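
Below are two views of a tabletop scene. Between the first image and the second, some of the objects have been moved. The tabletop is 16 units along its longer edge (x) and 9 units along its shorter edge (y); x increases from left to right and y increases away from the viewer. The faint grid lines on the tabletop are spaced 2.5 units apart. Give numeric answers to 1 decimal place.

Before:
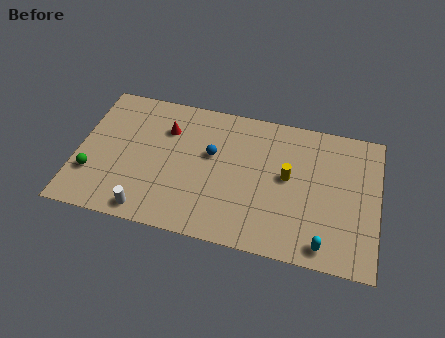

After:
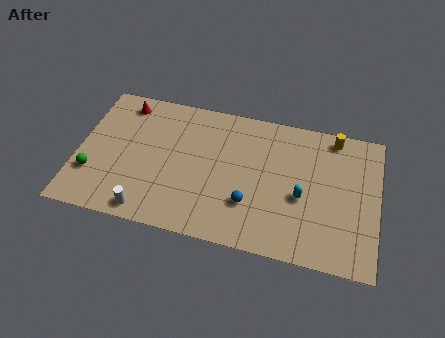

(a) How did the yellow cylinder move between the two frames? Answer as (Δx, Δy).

(2.3, 3.1)

From the two frames, the yellow cylinder sits at roughly (11.2, 4.9) before and (13.5, 8.0) after.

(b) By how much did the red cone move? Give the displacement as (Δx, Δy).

(-2.4, 1.2)

The red cone started near (4.6, 6.5) and ended near (2.2, 7.7).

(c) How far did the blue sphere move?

3.5

The blue sphere moved from about (7.1, 5.4) to (9.3, 2.7), a distance of √(2.2² + 2.7²) ≈ 3.5.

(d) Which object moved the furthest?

the yellow cylinder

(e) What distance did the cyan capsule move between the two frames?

3.0

The cyan capsule was near (13.3, 1.1) before and (12.0, 3.8) after, so it travelled √(1.3² + 2.7²) ≈ 3.0 units.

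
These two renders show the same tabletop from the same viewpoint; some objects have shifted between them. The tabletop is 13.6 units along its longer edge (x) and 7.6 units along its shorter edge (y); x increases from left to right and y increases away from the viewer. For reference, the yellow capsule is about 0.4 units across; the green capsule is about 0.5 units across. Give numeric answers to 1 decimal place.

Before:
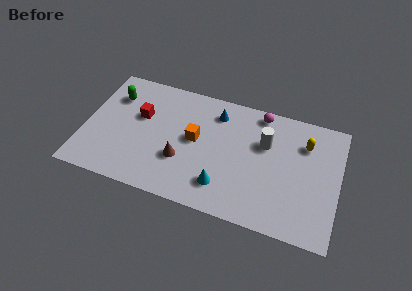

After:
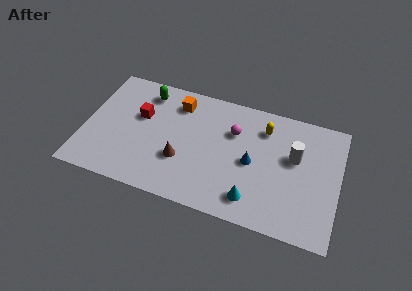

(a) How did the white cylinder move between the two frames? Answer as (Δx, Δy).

(1.6, -0.4)

From the two frames, the white cylinder sits at roughly (9.6, 5.0) before and (11.2, 4.6) after.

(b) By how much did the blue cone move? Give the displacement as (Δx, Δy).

(2.1, -2.5)

From the two frames, the blue cone sits at roughly (6.9, 6.1) before and (9.0, 3.6) after.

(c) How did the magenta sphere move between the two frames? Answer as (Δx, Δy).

(-1.3, -1.6)

The magenta sphere was at about (9.2, 6.8) and moved to about (7.9, 5.2).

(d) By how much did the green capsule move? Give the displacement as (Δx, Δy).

(1.7, 0.7)

The green capsule was at about (1.4, 5.6) and moved to about (3.1, 6.3).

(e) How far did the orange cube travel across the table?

2.3

From (5.9, 4.1) to (4.8, 6.1), the orange cube covered √(1.1² + 2.0²) ≈ 2.3 units.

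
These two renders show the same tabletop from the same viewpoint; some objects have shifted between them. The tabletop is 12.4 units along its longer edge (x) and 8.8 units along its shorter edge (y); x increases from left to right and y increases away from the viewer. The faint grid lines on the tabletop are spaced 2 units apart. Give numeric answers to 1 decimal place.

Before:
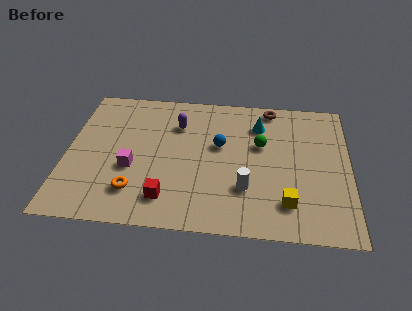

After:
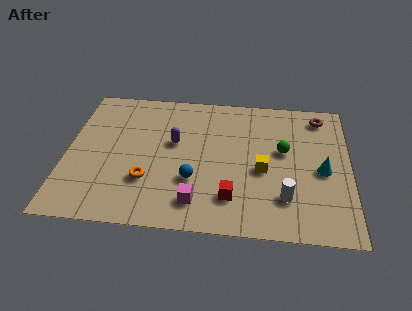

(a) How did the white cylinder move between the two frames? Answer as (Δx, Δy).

(1.7, -0.4)

The white cylinder started near (7.9, 2.6) and ended near (9.6, 2.2).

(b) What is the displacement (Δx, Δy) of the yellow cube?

(-1.1, 1.9)

From the two frames, the yellow cube sits at roughly (9.7, 1.9) before and (8.6, 3.8) after.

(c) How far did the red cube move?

2.8

The red cube moved from about (4.5, 1.7) to (7.3, 2.0), a distance of √(2.8² + 0.3²) ≈ 2.8.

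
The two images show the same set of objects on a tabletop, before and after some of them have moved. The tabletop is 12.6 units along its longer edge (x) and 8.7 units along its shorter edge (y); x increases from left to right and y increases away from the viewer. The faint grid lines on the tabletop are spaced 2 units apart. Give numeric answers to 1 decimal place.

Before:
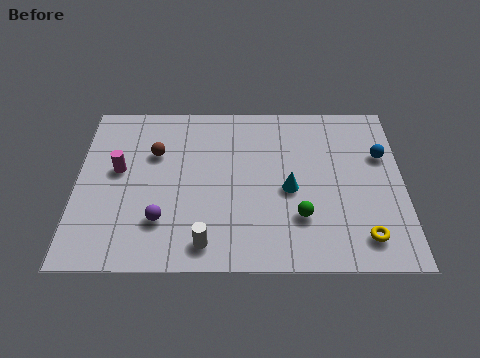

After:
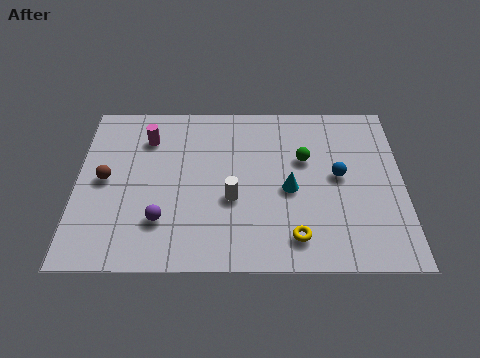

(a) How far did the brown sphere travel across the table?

2.4

The brown sphere moved from about (3.0, 5.8) to (1.1, 4.4), a distance of √(1.9² + 1.4²) ≈ 2.4.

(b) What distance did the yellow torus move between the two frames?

2.6

The yellow torus was near (11.0, 1.5) before and (8.4, 1.5) after, so it travelled √(2.6² + 0.0²) ≈ 2.6 units.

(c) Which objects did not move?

the purple sphere and the cyan cone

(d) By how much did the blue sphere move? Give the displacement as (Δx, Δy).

(-1.7, -1.1)

The blue sphere was at about (11.8, 5.7) and moved to about (10.1, 4.6).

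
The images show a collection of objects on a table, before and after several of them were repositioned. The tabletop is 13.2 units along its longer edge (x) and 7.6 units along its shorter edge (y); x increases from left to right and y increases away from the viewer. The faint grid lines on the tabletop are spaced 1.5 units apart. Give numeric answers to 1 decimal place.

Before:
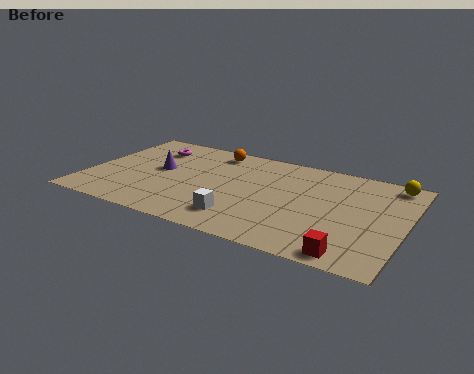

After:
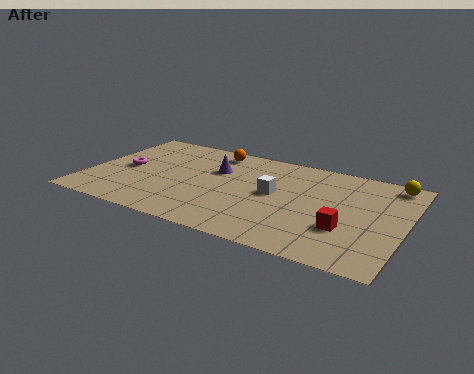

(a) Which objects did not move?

the orange sphere and the yellow sphere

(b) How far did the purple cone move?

2.5

The purple cone was near (2.9, 4.1) before and (5.2, 5.0) after, so it travelled √(2.3² + 0.9²) ≈ 2.5 units.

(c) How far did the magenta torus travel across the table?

2.2

The magenta torus moved from about (2.3, 5.8) to (1.5, 3.7), a distance of √(0.8² + 2.1²) ≈ 2.2.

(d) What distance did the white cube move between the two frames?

2.6

The white cube moved from about (6.7, 1.6) to (7.8, 4.0), a distance of √(1.1² + 2.4²) ≈ 2.6.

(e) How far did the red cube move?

1.7

The red cube was near (11.3, 0.8) before and (10.9, 2.5) after, so it travelled √(0.4² + 1.7²) ≈ 1.7 units.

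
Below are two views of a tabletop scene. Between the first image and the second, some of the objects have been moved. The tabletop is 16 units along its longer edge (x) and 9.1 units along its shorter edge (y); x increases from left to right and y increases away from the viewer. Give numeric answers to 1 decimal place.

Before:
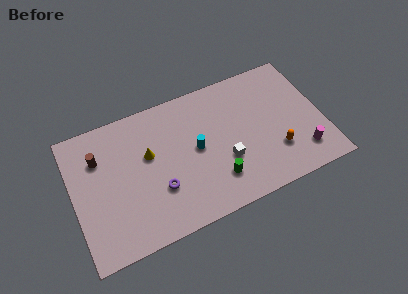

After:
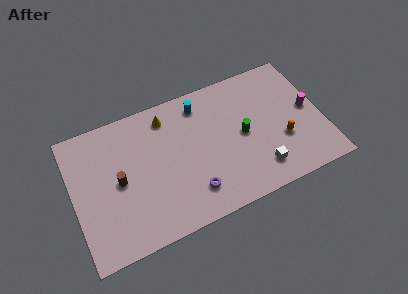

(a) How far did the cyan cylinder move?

3.0

From (7.9, 4.7) to (8.5, 7.6), the cyan cylinder covered √(0.6² + 2.9²) ≈ 3.0 units.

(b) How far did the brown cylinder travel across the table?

2.3

From (1.8, 6.5) to (2.9, 4.5), the brown cylinder covered √(1.1² + 2.0²) ≈ 2.3 units.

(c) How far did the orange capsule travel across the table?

0.8

From (12.8, 2.6) to (13.3, 3.2), the orange capsule covered √(0.5² + 0.6²) ≈ 0.8 units.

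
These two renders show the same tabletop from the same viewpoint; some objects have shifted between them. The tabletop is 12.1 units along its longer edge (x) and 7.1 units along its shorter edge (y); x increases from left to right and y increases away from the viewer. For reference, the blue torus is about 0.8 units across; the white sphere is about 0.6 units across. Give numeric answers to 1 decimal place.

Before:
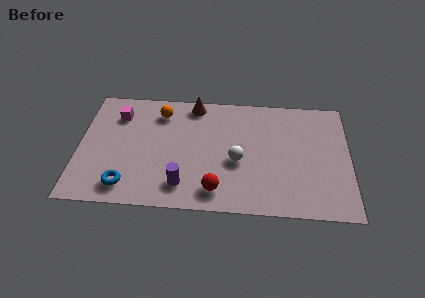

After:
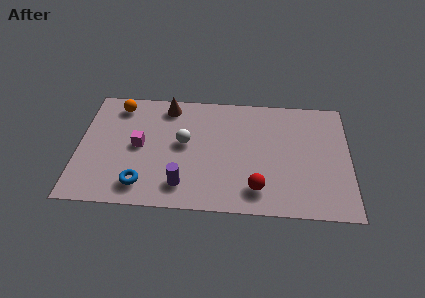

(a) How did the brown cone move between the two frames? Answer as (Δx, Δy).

(-1.2, -0.2)

The brown cone was at about (5.1, 6.3) and moved to about (3.9, 6.1).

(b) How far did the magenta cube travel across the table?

2.1

The magenta cube was near (1.7, 5.4) before and (2.7, 3.6) after, so it travelled √(1.0² + 1.8²) ≈ 2.1 units.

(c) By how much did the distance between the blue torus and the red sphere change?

+1.1

They were about 4.0 units apart before and 5.1 after — 1.1 units further apart.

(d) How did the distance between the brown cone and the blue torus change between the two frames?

-1.0

Before: roughly 5.9 units apart; after: 4.9. That's 1.0 units closer together.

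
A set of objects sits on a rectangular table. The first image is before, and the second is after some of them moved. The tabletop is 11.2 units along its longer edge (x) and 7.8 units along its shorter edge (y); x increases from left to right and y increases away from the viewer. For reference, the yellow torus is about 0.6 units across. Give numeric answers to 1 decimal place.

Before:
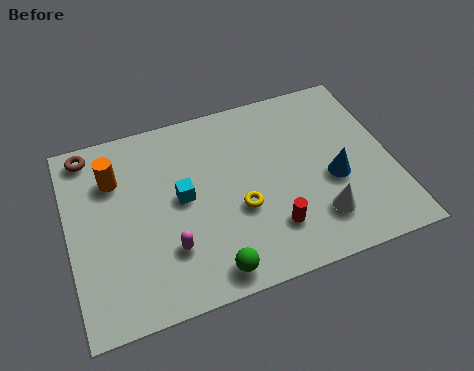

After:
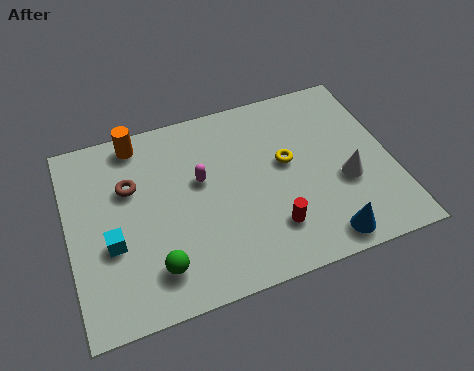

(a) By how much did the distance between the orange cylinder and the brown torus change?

+0.3

Before: roughly 1.5 units apart; after: 1.8. That's 0.3 units further apart.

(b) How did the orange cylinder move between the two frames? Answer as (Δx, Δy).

(0.9, 1.3)

From the two frames, the orange cylinder sits at roughly (1.7, 5.6) before and (2.6, 6.9) after.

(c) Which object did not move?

the red cylinder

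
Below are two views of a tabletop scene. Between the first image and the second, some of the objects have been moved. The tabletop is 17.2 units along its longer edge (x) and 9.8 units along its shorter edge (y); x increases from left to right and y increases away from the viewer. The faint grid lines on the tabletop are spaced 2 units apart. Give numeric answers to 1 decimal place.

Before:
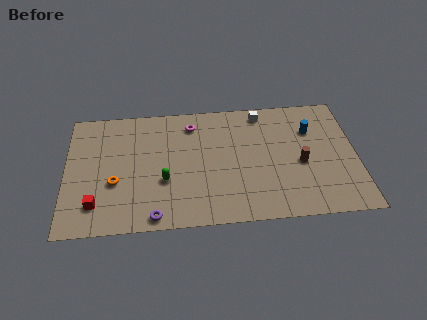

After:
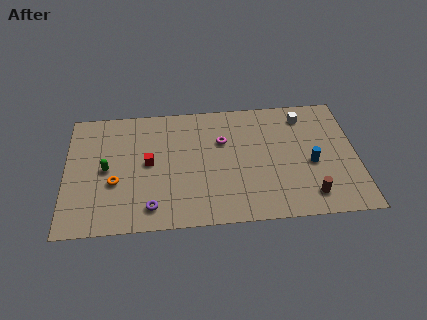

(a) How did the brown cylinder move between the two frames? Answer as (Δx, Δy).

(0.4, -2.6)

The brown cylinder was at about (13.9, 4.3) and moved to about (14.3, 1.7).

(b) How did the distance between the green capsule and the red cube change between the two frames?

-1.8

They were about 4.3 units apart before and 2.5 after — 1.8 units closer together.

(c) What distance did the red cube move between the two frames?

4.3

The red cube was near (1.8, 2.1) before and (4.9, 5.1) after, so it travelled √(3.1² + 3.0²) ≈ 4.3 units.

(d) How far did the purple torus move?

0.7

The purple torus was near (5.2, 0.9) before and (5.0, 1.6) after, so it travelled √(0.2² + 0.7²) ≈ 0.7 units.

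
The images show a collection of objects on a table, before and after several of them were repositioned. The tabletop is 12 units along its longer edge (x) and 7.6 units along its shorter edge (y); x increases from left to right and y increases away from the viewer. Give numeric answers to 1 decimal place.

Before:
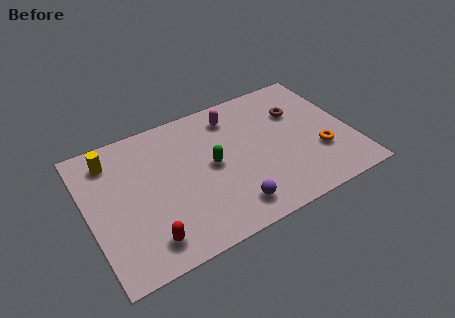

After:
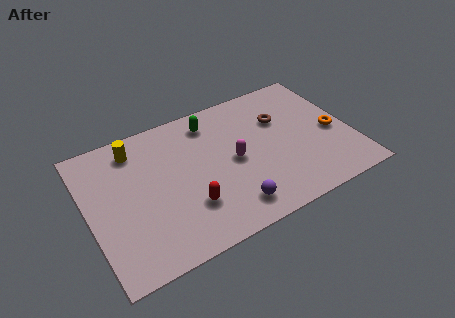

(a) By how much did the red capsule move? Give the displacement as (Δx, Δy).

(2.0, 0.9)

The red capsule started near (2.3, 1.3) and ended near (4.3, 2.2).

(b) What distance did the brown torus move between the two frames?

0.8

From (9.8, 5.2) to (9.0, 5.1), the brown torus covered √(0.8² + 0.1²) ≈ 0.8 units.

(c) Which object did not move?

the purple sphere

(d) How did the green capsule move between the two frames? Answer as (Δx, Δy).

(0.3, 2.4)

The green capsule was at about (5.6, 3.9) and moved to about (5.9, 6.3).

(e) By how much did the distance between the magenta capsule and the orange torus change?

-0.5

They were about 5.1 units apart before and 4.6 after — 0.5 units closer together.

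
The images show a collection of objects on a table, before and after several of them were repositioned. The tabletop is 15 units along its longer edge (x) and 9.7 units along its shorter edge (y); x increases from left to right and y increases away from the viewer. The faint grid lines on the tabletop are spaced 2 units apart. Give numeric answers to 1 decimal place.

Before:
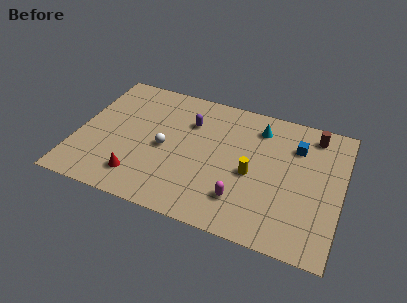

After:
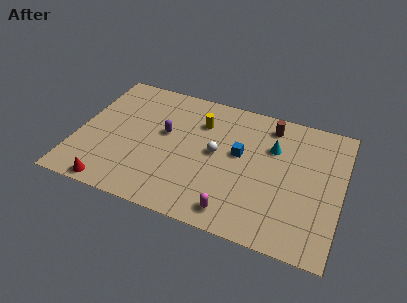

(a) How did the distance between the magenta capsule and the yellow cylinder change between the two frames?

+4.3

The distance was about 2.0 in the first image and 6.3 in the second, so they moved 4.3 units further apart.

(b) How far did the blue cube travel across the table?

3.5

The blue cube moved from about (12.3, 7.1) to (9.2, 5.5), a distance of √(3.1² + 1.6²) ≈ 3.5.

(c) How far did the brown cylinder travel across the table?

2.5

The brown cylinder moved from about (13.2, 8.3) to (10.7, 8.2), a distance of √(2.5² + 0.1²) ≈ 2.5.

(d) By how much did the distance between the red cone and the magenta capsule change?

+1.1

They were about 5.8 units apart before and 6.9 after — 1.1 units further apart.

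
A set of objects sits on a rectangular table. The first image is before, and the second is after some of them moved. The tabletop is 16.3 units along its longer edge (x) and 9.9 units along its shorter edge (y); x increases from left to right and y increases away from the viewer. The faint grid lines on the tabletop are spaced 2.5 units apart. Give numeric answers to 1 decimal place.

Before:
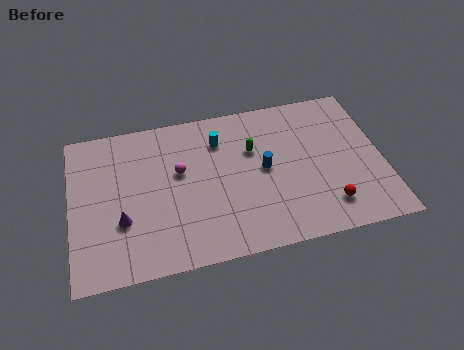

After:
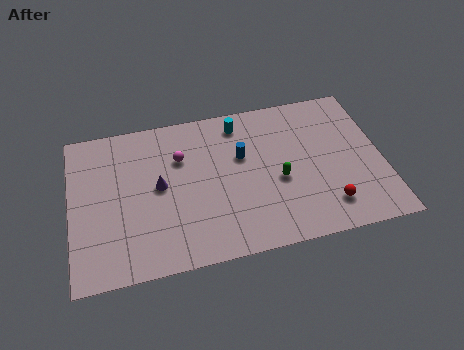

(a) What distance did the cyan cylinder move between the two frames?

1.4

The cyan cylinder moved from about (7.9, 7.5) to (9.0, 8.4), a distance of √(1.1² + 0.9²) ≈ 1.4.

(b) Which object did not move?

the red sphere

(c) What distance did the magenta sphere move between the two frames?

0.9

From (5.7, 5.9) to (5.8, 6.8), the magenta sphere covered √(0.1² + 0.9²) ≈ 0.9 units.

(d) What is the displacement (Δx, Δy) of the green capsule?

(1.2, -2.3)

From the two frames, the green capsule sits at roughly (9.6, 6.5) before and (10.8, 4.2) after.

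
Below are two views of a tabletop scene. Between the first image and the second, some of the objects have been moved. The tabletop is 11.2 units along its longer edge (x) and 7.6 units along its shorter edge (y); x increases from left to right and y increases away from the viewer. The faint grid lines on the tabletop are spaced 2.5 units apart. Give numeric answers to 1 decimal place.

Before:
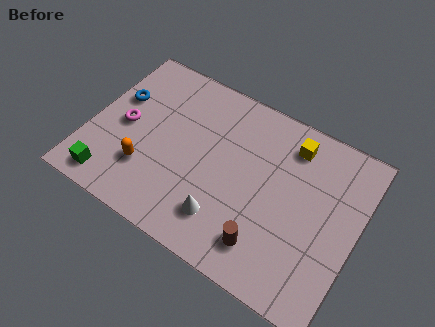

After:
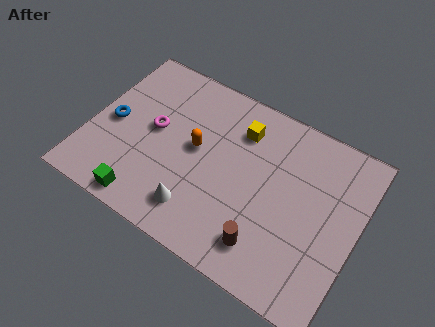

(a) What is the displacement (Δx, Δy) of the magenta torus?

(1.2, 0.4)

From the two frames, the magenta torus sits at roughly (1.4, 3.7) before and (2.6, 4.1) after.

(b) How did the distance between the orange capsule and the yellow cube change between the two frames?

-4.5

They were about 6.8 units apart before and 2.3 after — 4.5 units closer together.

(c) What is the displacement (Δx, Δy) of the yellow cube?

(-2.1, -0.4)

The yellow cube started near (8.1, 6.2) and ended near (6.0, 5.8).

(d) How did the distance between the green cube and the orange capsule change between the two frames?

+1.9

They were about 1.8 units apart before and 3.7 after — 1.9 units further apart.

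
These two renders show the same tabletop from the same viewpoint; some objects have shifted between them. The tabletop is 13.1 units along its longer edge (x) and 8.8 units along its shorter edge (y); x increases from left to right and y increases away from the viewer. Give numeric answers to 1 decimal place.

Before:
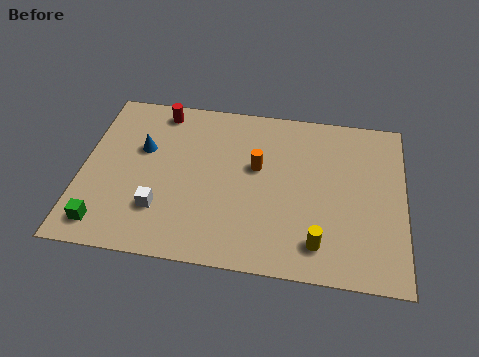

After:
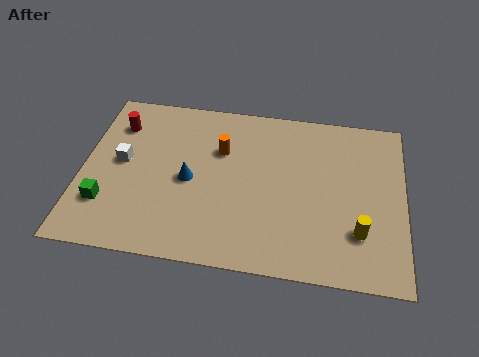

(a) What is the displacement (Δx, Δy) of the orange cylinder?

(-1.5, 0.7)

From the two frames, the orange cylinder sits at roughly (7.1, 5.2) before and (5.6, 5.9) after.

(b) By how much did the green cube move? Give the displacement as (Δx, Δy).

(0.0, 1.1)

From the two frames, the green cube sits at roughly (1.1, 1.3) before and (1.1, 2.4) after.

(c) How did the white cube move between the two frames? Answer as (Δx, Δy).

(-1.7, 2.3)

From the two frames, the white cube sits at roughly (3.3, 2.4) before and (1.6, 4.7) after.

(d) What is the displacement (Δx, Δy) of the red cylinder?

(-1.7, -1.0)

From the two frames, the red cylinder sits at roughly (3.0, 7.7) before and (1.3, 6.7) after.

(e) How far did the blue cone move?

2.4

From (2.4, 5.5) to (4.4, 4.1), the blue cone covered √(2.0² + 1.4²) ≈ 2.4 units.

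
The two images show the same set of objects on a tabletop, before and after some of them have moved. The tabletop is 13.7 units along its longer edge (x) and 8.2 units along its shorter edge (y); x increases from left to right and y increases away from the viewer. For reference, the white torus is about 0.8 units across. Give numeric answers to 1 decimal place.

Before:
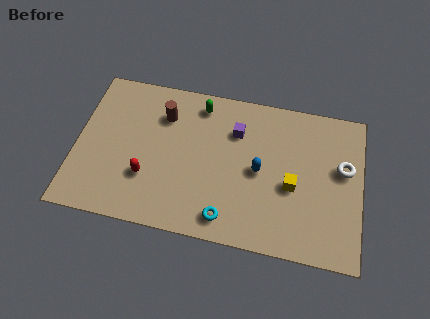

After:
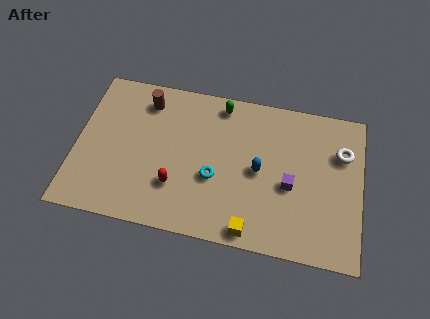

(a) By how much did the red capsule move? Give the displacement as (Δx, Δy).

(1.4, -0.2)

The red capsule started near (3.5, 2.6) and ended near (4.9, 2.4).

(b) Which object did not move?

the blue capsule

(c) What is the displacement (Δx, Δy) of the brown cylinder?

(-0.9, 0.6)

From the two frames, the brown cylinder sits at roughly (4.1, 6.1) before and (3.2, 6.7) after.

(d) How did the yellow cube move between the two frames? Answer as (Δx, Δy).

(-1.8, -2.7)

The yellow cube started near (10.4, 3.5) and ended near (8.6, 0.8).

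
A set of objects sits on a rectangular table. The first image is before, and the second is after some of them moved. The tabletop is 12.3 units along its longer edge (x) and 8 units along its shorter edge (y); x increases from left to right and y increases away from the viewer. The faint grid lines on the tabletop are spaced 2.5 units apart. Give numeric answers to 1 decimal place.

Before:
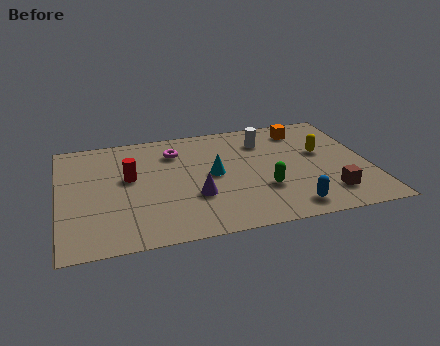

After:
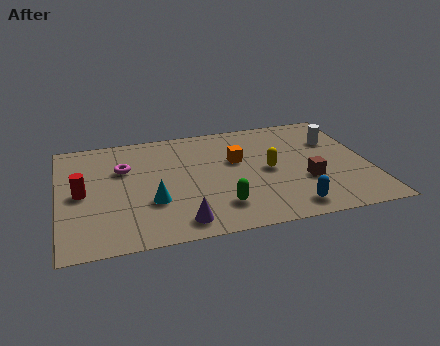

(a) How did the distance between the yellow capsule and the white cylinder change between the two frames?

+0.6

They were about 2.6 units apart before and 3.2 after — 0.6 units further apart.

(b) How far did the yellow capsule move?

2.3

The yellow capsule was near (10.5, 4.7) before and (8.3, 3.9) after, so it travelled √(2.2² + 0.8²) ≈ 2.3 units.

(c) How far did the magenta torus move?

2.2

The magenta torus was near (4.7, 6.1) before and (2.6, 5.3) after, so it travelled √(2.1² + 0.8²) ≈ 2.2 units.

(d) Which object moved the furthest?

the orange cube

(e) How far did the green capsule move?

2.0

From (8.0, 2.6) to (6.2, 1.8), the green capsule covered √(1.8² + 0.8²) ≈ 2.0 units.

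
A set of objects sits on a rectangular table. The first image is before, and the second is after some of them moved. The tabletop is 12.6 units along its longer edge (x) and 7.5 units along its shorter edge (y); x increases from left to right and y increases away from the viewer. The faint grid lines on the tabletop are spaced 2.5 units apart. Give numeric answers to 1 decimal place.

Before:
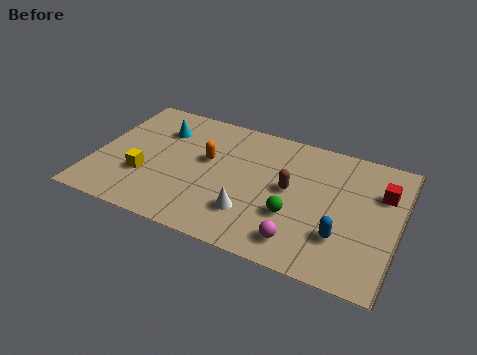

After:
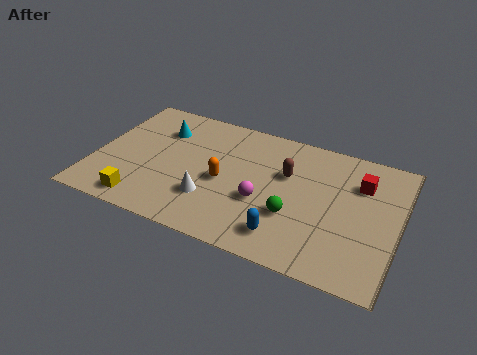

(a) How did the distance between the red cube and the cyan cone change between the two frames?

-0.9

They were about 9.3 units apart before and 8.4 after — 0.9 units closer together.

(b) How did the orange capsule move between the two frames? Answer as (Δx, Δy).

(0.8, -1.0)

The orange capsule started near (4.6, 4.4) and ended near (5.4, 3.4).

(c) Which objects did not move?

the green sphere and the cyan cone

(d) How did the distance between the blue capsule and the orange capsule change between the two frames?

-2.8

The distance was about 6.2 in the first image and 3.4 in the second, so they moved 2.8 units closer together.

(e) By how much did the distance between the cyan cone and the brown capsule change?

-0.4

The distance was about 5.8 in the first image and 5.4 in the second, so they moved 0.4 units closer together.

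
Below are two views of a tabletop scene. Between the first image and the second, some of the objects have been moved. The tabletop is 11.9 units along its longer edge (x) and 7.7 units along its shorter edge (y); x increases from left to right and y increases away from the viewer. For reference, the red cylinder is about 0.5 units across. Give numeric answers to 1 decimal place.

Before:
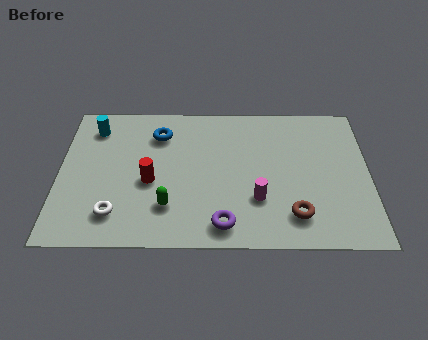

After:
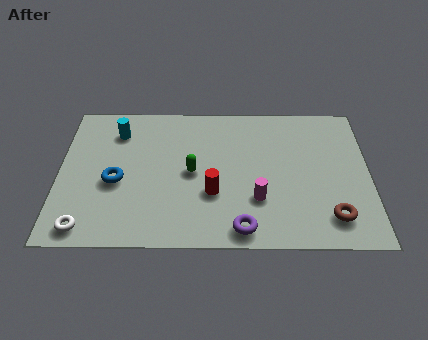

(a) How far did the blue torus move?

3.1

The blue torus was near (3.8, 5.9) before and (2.2, 3.3) after, so it travelled √(1.6² + 2.6²) ≈ 3.1 units.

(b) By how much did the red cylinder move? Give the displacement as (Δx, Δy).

(2.4, -0.6)

The red cylinder was at about (3.5, 3.3) and moved to about (5.9, 2.7).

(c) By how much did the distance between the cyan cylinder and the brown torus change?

+0.4

They were about 9.0 units apart before and 9.4 after — 0.4 units further apart.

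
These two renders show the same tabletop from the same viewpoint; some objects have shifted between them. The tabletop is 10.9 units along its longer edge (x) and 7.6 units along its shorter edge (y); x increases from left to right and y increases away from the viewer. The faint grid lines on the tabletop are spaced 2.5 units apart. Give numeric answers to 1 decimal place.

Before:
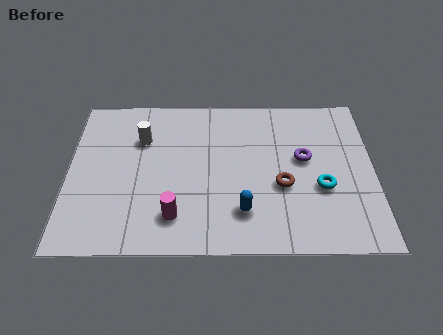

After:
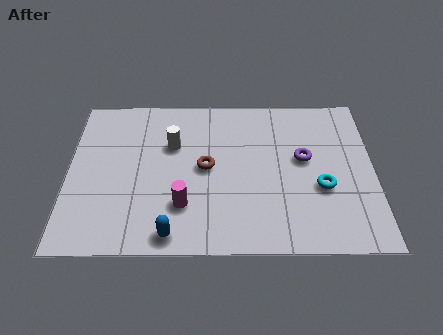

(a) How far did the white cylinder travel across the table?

1.1

The white cylinder was near (2.6, 5.3) before and (3.7, 5.0) after, so it travelled √(1.1² + 0.3²) ≈ 1.1 units.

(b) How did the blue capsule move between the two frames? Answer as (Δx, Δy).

(-2.5, -1.0)

The blue capsule started near (6.2, 1.8) and ended near (3.7, 0.8).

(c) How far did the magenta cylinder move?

0.6

The magenta cylinder moved from about (3.8, 1.6) to (4.1, 2.1), a distance of √(0.3² + 0.5²) ≈ 0.6.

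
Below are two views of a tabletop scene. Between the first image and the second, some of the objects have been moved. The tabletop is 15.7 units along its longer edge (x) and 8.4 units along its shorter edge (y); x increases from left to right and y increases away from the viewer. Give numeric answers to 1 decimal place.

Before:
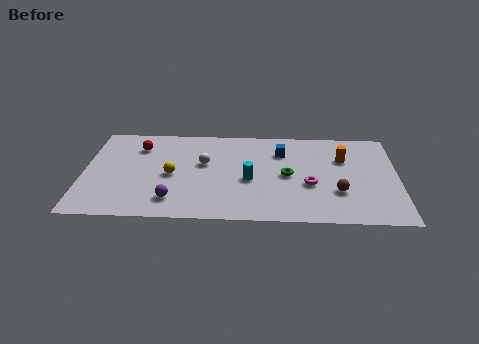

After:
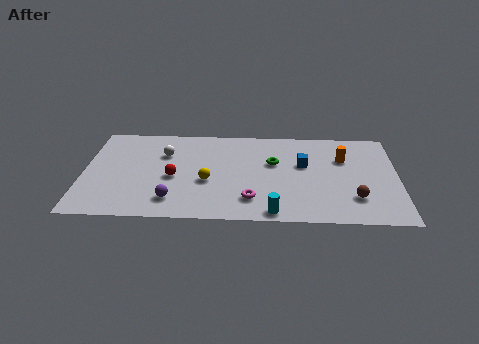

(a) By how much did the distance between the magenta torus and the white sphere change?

+0.3

The distance was about 5.6 in the first image and 5.9 in the second, so they moved 0.3 units further apart.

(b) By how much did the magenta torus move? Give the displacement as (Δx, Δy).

(-2.9, -1.4)

The magenta torus was at about (11.3, 3.3) and moved to about (8.4, 1.9).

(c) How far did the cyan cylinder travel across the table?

3.0

The cyan cylinder was near (8.3, 3.6) before and (9.5, 0.8) after, so it travelled √(1.2² + 2.8²) ≈ 3.0 units.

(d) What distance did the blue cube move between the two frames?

1.6

The blue cube was near (9.9, 6.2) before and (11.0, 5.1) after, so it travelled √(1.1² + 1.1²) ≈ 1.6 units.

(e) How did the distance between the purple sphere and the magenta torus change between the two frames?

-3.1

They were about 7.0 units apart before and 3.9 after — 3.1 units closer together.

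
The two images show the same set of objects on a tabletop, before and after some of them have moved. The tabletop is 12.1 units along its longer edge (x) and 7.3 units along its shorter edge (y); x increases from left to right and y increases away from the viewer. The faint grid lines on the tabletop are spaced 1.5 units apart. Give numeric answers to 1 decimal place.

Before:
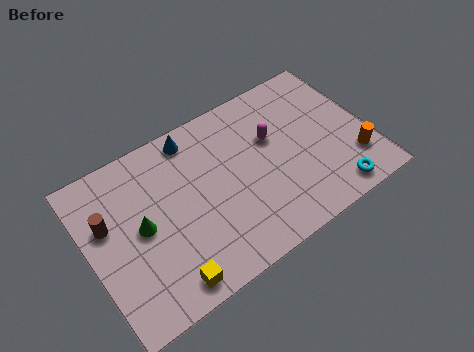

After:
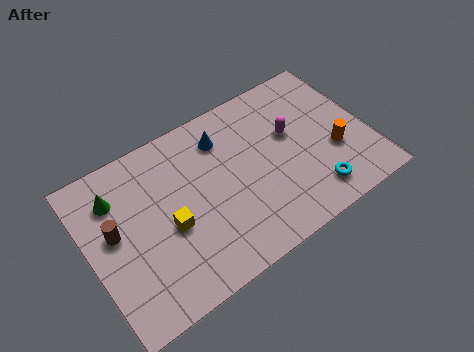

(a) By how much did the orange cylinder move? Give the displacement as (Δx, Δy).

(-0.7, 0.8)

From the two frames, the orange cylinder sits at roughly (11.2, 1.9) before and (10.5, 2.7) after.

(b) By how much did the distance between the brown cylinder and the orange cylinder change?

-1.1

Before: roughly 10.6 units apart; after: 9.5. That's 1.1 units closer together.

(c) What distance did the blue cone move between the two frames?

1.4

From (4.9, 6.4) to (6.1, 5.7), the blue cone covered √(1.2² + 0.7²) ≈ 1.4 units.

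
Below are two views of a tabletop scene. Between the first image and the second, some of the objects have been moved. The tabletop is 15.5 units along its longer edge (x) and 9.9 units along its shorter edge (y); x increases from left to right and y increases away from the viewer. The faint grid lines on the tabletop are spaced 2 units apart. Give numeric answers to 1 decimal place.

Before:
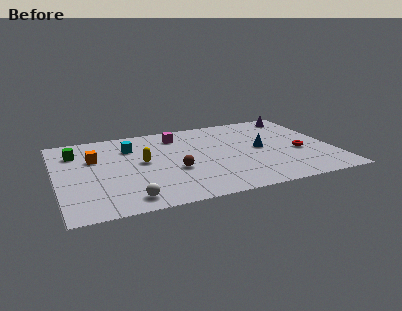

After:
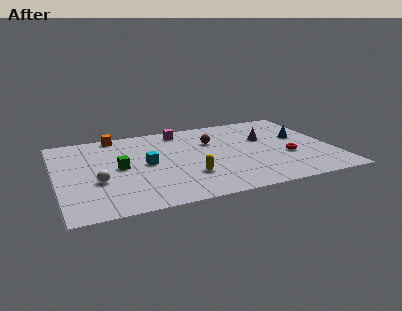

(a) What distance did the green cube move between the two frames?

3.4

The green cube moved from about (1.2, 7.5) to (3.5, 5.0), a distance of √(2.3² + 2.5²) ≈ 3.4.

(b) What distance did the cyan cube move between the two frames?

2.4

The cyan cube moved from about (4.3, 7.3) to (5.0, 5.0), a distance of √(0.7² + 2.3²) ≈ 2.4.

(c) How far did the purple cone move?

3.3

From (14.1, 8.6) to (11.9, 6.2), the purple cone covered √(2.2² + 2.4²) ≈ 3.3 units.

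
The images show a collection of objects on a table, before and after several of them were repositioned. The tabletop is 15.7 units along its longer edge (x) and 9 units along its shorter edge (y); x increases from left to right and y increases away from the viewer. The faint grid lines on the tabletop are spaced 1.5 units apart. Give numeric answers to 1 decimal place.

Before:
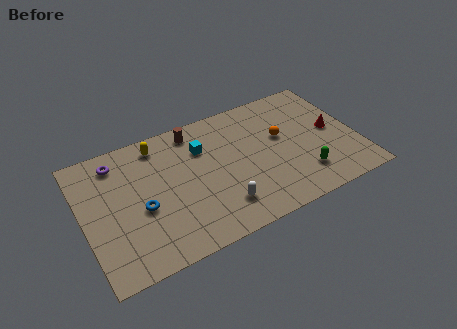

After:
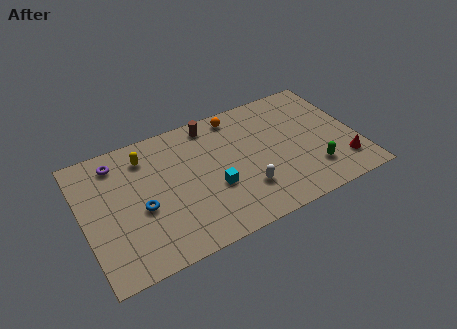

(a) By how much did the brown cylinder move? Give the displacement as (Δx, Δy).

(1.0, 0.1)

From the two frames, the brown cylinder sits at roughly (6.7, 7.8) before and (7.7, 7.9) after.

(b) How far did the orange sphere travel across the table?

3.5

The orange sphere moved from about (11.5, 5.3) to (9.2, 7.9), a distance of √(2.3² + 2.6²) ≈ 3.5.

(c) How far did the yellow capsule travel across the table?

0.9

The yellow capsule moved from about (4.6, 7.7) to (3.8, 7.2), a distance of √(0.8² + 0.5²) ≈ 0.9.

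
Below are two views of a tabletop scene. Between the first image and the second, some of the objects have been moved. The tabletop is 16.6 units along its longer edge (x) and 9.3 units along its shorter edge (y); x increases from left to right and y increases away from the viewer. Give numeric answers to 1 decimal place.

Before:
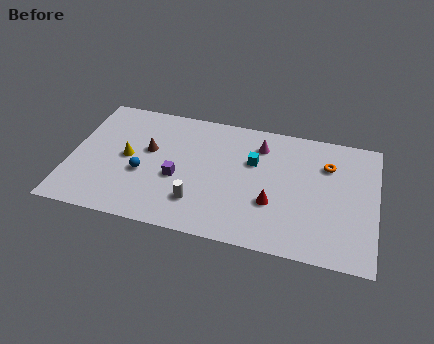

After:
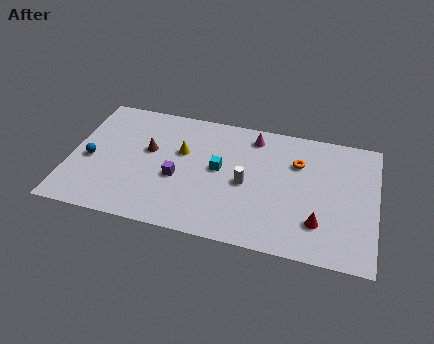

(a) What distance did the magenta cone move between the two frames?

0.7

The magenta cone was near (10.2, 7.3) before and (9.8, 7.9) after, so it travelled √(0.4² + 0.6²) ≈ 0.7 units.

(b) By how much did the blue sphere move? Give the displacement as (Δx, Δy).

(-2.9, 0.4)

The blue sphere started near (4.0, 3.7) and ended near (1.1, 4.1).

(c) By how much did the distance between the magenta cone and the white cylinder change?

-2.3

They were about 5.9 units apart before and 3.6 after — 2.3 units closer together.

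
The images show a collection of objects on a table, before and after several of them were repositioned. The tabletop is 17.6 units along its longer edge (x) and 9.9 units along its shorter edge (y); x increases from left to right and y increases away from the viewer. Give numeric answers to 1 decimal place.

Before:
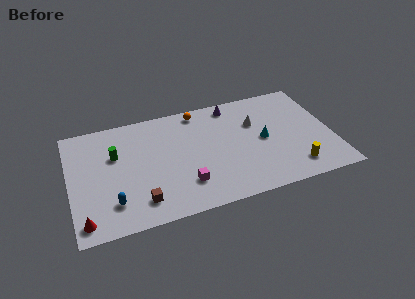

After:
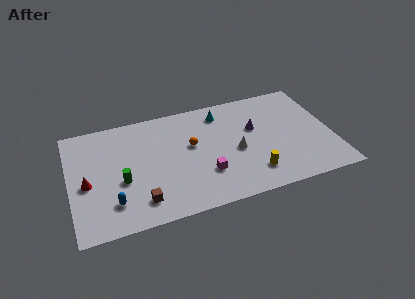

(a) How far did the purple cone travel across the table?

2.9

The purple cone moved from about (11.2, 8.7) to (12.5, 6.1), a distance of √(1.3² + 2.6²) ≈ 2.9.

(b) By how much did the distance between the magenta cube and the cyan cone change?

-0.6

The distance was about 6.0 in the first image and 5.4 in the second, so they moved 0.6 units closer together.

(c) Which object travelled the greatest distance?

the cyan cone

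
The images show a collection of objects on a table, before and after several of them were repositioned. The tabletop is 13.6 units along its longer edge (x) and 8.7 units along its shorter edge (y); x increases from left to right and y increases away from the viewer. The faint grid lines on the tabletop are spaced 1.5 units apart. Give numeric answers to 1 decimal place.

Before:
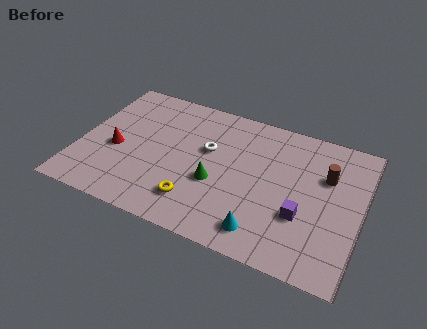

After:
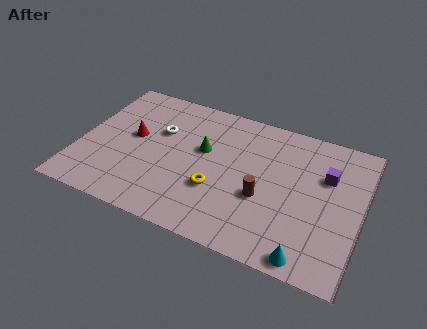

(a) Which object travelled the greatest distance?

the brown cylinder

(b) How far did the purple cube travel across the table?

2.9

From (10.9, 3.0) to (11.8, 5.8), the purple cube covered √(0.9² + 2.8²) ≈ 2.9 units.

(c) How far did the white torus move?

2.4

The white torus moved from about (6.1, 5.3) to (3.7, 5.6), a distance of √(2.4² + 0.3²) ≈ 2.4.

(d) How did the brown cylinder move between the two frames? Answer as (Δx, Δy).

(-2.8, -2.4)

From the two frames, the brown cylinder sits at roughly (11.8, 5.8) before and (9.0, 3.4) after.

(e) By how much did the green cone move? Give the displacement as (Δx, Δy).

(-0.8, 1.8)

The green cone was at about (6.7, 3.4) and moved to about (5.9, 5.2).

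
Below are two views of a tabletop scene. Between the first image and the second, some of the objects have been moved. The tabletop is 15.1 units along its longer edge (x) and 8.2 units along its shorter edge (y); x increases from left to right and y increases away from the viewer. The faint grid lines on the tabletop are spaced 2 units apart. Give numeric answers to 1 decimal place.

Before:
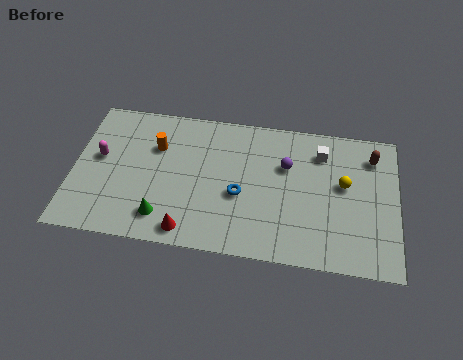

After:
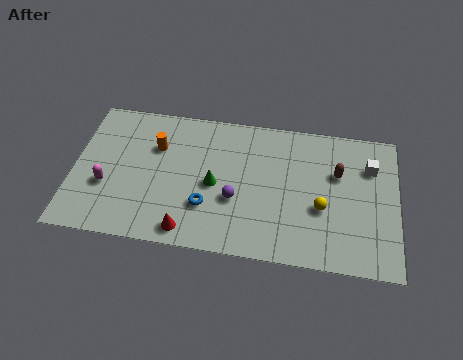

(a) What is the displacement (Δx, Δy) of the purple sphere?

(-2.3, -2.3)

The purple sphere started near (9.9, 5.4) and ended near (7.6, 3.1).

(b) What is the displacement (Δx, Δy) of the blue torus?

(-1.5, -0.9)

The blue torus was at about (7.8, 3.4) and moved to about (6.3, 2.5).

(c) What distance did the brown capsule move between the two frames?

2.0

The brown capsule was near (13.9, 6.5) before and (12.3, 5.3) after, so it travelled √(1.6² + 1.2²) ≈ 2.0 units.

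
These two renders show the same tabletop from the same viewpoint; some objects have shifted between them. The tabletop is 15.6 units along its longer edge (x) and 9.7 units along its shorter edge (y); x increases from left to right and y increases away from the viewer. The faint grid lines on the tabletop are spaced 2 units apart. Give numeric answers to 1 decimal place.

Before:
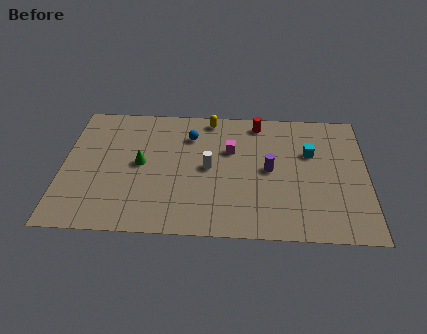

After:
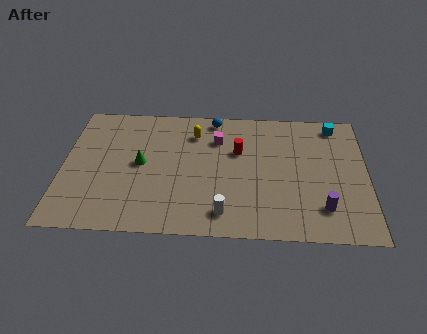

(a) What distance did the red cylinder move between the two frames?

2.5

The red cylinder moved from about (10.0, 8.5) to (9.0, 6.2), a distance of √(1.0² + 2.3²) ≈ 2.5.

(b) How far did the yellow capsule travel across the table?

1.4

From (7.5, 8.7) to (6.7, 7.5), the yellow capsule covered √(0.8² + 1.2²) ≈ 1.4 units.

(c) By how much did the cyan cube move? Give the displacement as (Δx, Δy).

(1.3, 2.2)

The cyan cube was at about (12.7, 6.3) and moved to about (14.0, 8.5).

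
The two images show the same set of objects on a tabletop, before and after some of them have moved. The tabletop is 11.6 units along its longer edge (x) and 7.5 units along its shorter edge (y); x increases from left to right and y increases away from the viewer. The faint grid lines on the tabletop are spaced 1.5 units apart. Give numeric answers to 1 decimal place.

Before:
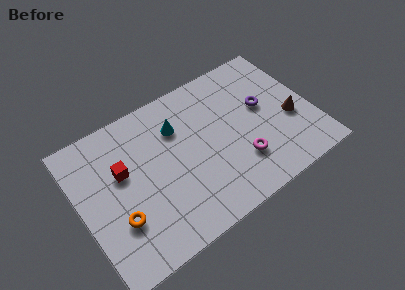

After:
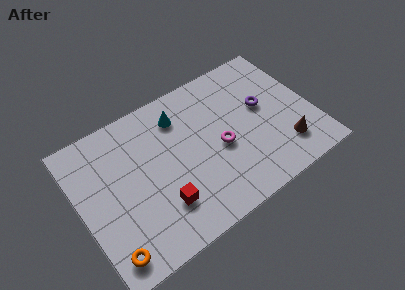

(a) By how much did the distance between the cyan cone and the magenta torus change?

-1.1

Before: roughly 4.2 units apart; after: 3.1. That's 1.1 units closer together.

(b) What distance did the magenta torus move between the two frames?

1.4

The magenta torus moved from about (7.7, 2.1) to (6.9, 3.3), a distance of √(0.8² + 1.2²) ≈ 1.4.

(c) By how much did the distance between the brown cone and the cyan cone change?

+0.3

They were about 5.9 units apart before and 6.2 after — 0.3 units further apart.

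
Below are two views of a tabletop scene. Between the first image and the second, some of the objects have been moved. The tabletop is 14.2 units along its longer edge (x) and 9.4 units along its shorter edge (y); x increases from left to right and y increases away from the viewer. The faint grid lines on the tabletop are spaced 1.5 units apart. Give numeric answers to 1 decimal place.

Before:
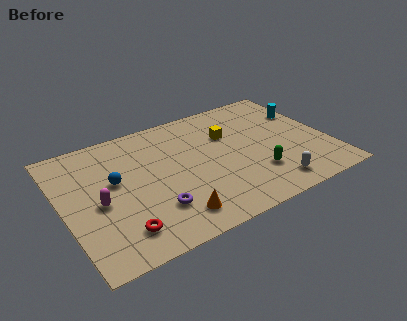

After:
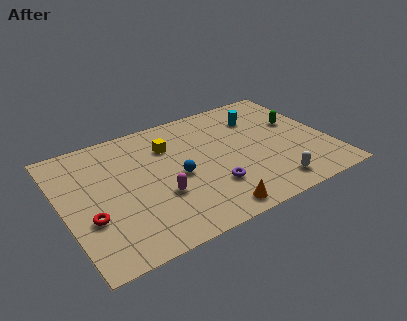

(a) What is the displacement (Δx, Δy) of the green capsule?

(2.8, 3.1)

The green capsule was at about (10.0, 2.6) and moved to about (12.8, 5.7).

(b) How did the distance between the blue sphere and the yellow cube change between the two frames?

-3.9

Before: roughly 6.4 units apart; after: 2.5. That's 3.9 units closer together.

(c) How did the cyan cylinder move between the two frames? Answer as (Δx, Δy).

(-2.5, 0.6)

The cyan cylinder started near (13.4, 6.4) and ended near (10.9, 7.0).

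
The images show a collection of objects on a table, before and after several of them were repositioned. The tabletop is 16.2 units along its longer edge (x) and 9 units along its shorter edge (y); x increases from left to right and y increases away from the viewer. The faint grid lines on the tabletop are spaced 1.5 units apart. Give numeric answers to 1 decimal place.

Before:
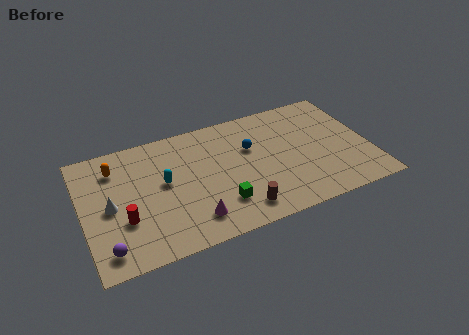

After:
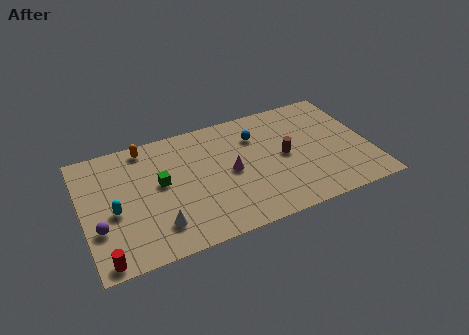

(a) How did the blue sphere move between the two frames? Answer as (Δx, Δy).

(0.4, 0.8)

From the two frames, the blue sphere sits at roughly (9.6, 5.8) before and (10.0, 6.6) after.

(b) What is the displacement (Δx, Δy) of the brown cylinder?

(2.9, 3.0)

From the two frames, the brown cylinder sits at roughly (8.5, 1.5) before and (11.4, 4.5) after.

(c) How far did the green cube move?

4.1

The green cube was near (7.5, 2.3) before and (4.4, 5.0) after, so it travelled √(3.1² + 2.7²) ≈ 4.1 units.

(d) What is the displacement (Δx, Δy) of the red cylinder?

(-1.3, -2.3)

The red cylinder was at about (2.2, 3.1) and moved to about (0.9, 0.8).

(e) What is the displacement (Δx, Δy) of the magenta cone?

(2.4, 2.6)

From the two frames, the magenta cone sits at roughly (5.9, 1.8) before and (8.3, 4.4) after.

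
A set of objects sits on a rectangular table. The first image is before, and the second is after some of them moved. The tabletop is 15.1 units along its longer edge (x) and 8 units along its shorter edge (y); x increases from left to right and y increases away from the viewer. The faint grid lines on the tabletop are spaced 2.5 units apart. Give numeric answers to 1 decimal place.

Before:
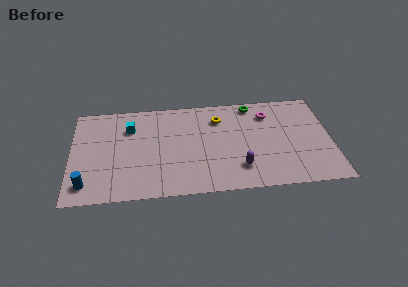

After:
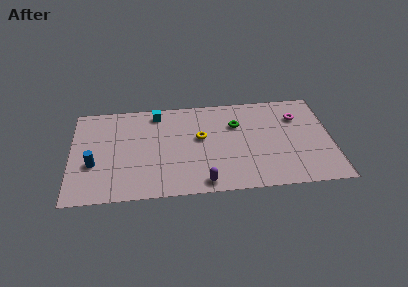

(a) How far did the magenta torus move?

1.7

The magenta torus was near (11.5, 6.2) before and (13.2, 5.8) after, so it travelled √(1.7² + 0.4²) ≈ 1.7 units.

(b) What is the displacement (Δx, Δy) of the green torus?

(-1.0, -1.6)

The green torus was at about (10.6, 7.1) and moved to about (9.6, 5.5).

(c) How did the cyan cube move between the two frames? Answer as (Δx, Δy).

(1.6, 1.1)

The cyan cube was at about (3.4, 5.8) and moved to about (5.0, 6.9).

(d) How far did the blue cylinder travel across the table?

1.6

The blue cylinder moved from about (0.9, 1.4) to (1.3, 3.0), a distance of √(0.4² + 1.6²) ≈ 1.6.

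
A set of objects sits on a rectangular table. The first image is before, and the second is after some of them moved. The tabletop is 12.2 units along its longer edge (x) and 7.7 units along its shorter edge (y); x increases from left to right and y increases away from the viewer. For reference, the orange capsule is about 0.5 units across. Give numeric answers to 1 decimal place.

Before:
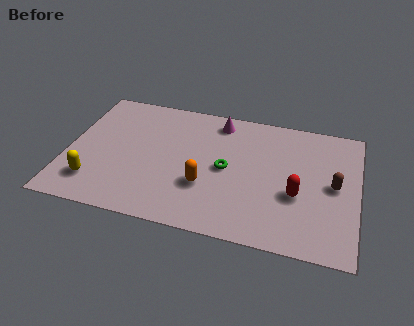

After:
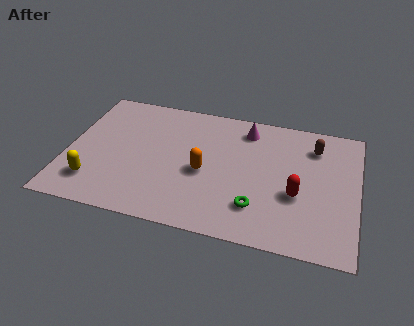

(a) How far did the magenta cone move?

1.2

The magenta cone was near (6.2, 6.6) before and (7.4, 6.4) after, so it travelled √(1.2² + 0.2²) ≈ 1.2 units.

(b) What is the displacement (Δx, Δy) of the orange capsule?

(-0.1, 0.8)

The orange capsule started near (5.9, 2.6) and ended near (5.8, 3.4).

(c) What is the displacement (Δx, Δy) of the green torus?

(1.4, -1.9)

The green torus started near (6.7, 3.8) and ended near (8.1, 1.9).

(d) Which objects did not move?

the red capsule and the yellow capsule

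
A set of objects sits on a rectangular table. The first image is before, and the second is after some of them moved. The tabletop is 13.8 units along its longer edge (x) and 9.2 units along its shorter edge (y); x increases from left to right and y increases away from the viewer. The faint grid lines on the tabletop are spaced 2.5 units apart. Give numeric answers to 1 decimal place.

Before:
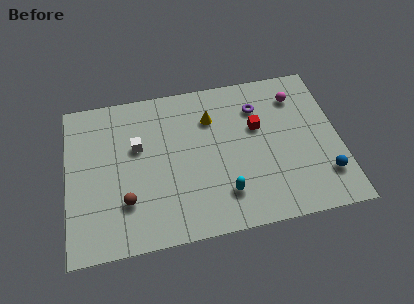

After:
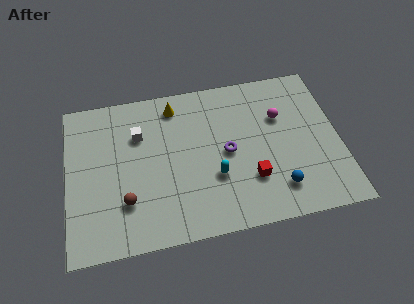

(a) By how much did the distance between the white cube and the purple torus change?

-1.5

They were about 6.3 units apart before and 4.8 after — 1.5 units closer together.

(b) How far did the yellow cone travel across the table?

2.1

The yellow cone was near (7.4, 6.7) before and (5.6, 7.8) after, so it travelled √(1.8² + 1.1²) ≈ 2.1 units.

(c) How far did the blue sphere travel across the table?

2.4

The blue sphere was near (12.9, 2.2) before and (10.5, 1.9) after, so it travelled √(2.4² + 0.3²) ≈ 2.4 units.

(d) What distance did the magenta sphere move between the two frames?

1.4

The magenta sphere was near (11.8, 7.2) before and (10.9, 6.1) after, so it travelled √(0.9² + 1.1²) ≈ 1.4 units.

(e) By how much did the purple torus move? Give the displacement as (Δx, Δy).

(-1.7, -2.4)

The purple torus was at about (9.8, 6.9) and moved to about (8.1, 4.5).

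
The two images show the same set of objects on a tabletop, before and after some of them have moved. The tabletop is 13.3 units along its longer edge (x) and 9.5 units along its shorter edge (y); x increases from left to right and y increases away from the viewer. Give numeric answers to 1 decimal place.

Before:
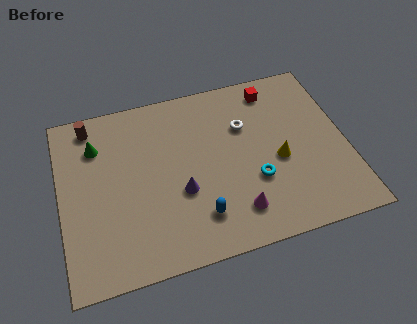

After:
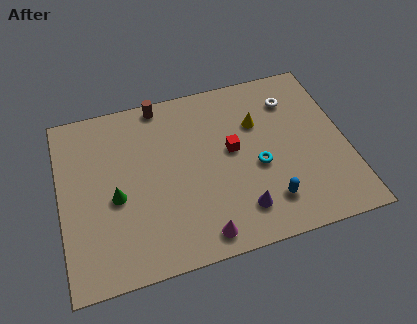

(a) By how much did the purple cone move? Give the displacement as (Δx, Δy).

(2.6, -1.7)

The purple cone started near (5.5, 3.6) and ended near (8.1, 1.9).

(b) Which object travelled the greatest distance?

the red cube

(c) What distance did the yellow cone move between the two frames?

2.4

From (10.1, 4.1) to (9.3, 6.4), the yellow cone covered √(0.8² + 2.3²) ≈ 2.4 units.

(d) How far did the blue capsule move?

3.2

The blue capsule was near (6.2, 2.1) before and (9.4, 2.0) after, so it travelled √(3.2² + 0.1²) ≈ 3.2 units.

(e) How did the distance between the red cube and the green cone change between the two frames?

-2.9

They were about 8.5 units apart before and 5.6 after — 2.9 units closer together.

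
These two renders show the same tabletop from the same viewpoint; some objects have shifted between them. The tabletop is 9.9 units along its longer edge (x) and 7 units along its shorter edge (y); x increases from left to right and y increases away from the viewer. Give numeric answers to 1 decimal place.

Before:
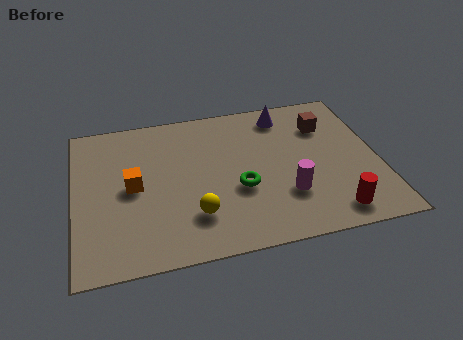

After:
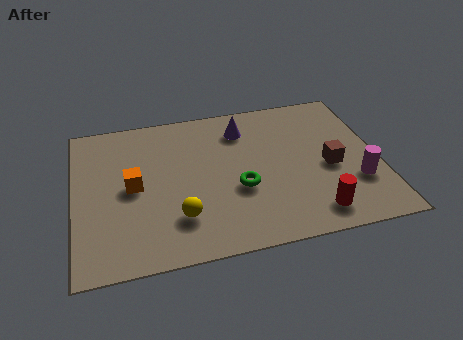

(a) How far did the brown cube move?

2.0

The brown cube was near (8.3, 5.1) before and (8.3, 3.1) after, so it travelled √(0.0² + 2.0²) ≈ 2.0 units.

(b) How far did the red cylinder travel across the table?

0.6

The red cylinder moved from about (8.2, 1.0) to (7.6, 1.1), a distance of √(0.6² + 0.1²) ≈ 0.6.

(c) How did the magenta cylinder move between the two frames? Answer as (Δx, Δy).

(2.3, 0.1)

From the two frames, the magenta cylinder sits at roughly (6.8, 2.1) before and (9.1, 2.2) after.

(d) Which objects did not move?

the orange cube and the green torus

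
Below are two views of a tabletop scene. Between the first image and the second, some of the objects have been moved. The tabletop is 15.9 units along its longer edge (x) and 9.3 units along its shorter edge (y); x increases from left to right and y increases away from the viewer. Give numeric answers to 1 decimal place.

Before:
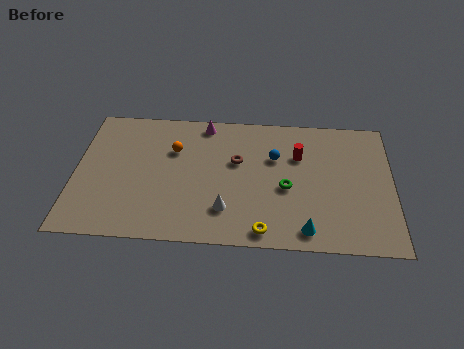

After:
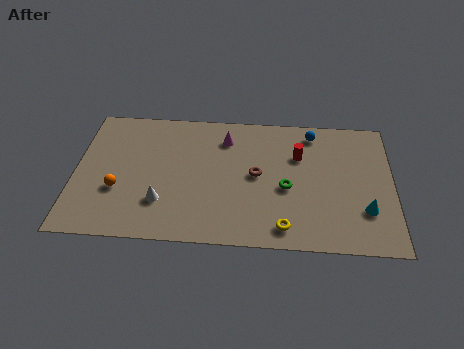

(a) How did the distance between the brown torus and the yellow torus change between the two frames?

-1.1

The distance was about 4.9 in the first image and 3.8 in the second, so they moved 1.1 units closer together.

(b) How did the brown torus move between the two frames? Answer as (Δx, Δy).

(1.0, -0.9)

The brown torus was at about (8.1, 5.7) and moved to about (9.1, 4.8).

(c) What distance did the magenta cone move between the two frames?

1.5

The magenta cone moved from about (6.4, 8.3) to (7.5, 7.3), a distance of √(1.1² + 1.0²) ≈ 1.5.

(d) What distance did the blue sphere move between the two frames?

2.7

The blue sphere moved from about (10.0, 6.1) to (11.9, 8.0), a distance of √(1.9² + 1.9²) ≈ 2.7.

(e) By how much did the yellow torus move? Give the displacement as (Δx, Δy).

(1.0, 0.3)

The yellow torus was at about (9.5, 1.0) and moved to about (10.5, 1.3).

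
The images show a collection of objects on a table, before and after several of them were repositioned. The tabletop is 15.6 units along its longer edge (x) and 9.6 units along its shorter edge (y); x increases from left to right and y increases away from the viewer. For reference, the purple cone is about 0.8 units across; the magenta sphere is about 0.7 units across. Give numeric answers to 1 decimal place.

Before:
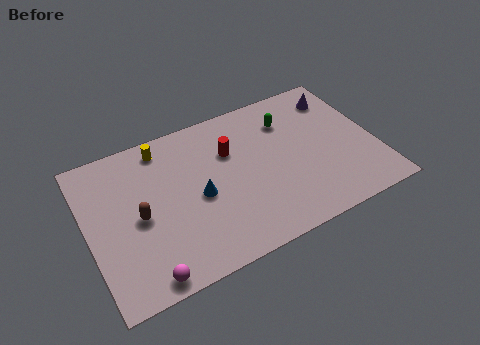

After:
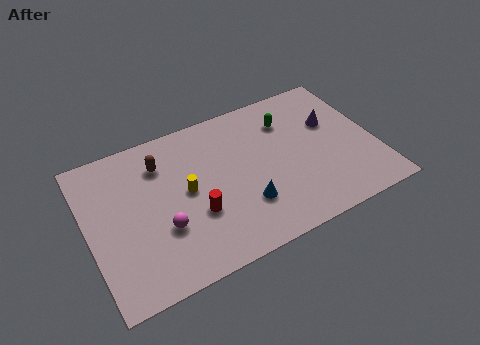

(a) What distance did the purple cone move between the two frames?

1.7

The purple cone moved from about (14.1, 7.7) to (13.5, 6.1), a distance of √(0.6² + 1.6²) ≈ 1.7.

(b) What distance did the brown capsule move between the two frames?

3.2

The brown capsule moved from about (2.7, 4.5) to (4.2, 7.3), a distance of √(1.5² + 2.8²) ≈ 3.2.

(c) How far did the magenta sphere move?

2.7

The magenta sphere moved from about (2.6, 0.9) to (3.8, 3.3), a distance of √(1.2² + 2.4²) ≈ 2.7.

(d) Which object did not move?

the green capsule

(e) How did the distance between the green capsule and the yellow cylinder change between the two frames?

-0.6

Before: roughly 6.9 units apart; after: 6.3. That's 0.6 units closer together.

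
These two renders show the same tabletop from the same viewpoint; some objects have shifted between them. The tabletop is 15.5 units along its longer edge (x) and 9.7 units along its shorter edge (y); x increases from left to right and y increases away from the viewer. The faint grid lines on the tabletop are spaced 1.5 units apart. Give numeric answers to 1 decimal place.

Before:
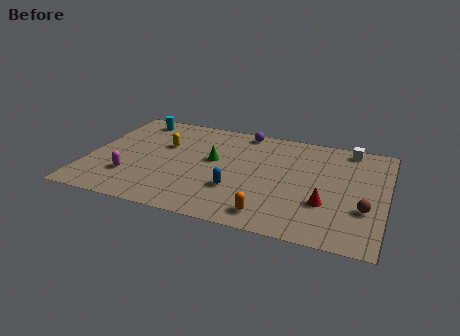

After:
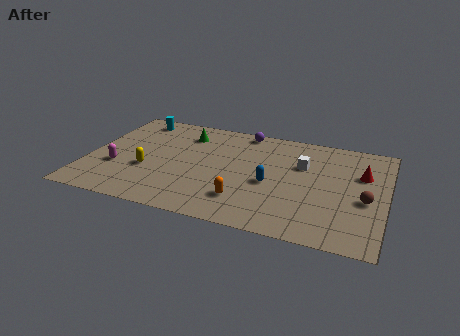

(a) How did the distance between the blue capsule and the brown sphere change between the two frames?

-1.7

The distance was about 6.6 in the first image and 4.9 in the second, so they moved 1.7 units closer together.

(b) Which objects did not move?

the cyan cylinder and the purple sphere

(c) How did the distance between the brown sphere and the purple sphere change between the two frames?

-0.5

Before: roughly 8.7 units apart; after: 8.2. That's 0.5 units closer together.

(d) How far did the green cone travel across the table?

2.7

From (6.5, 5.5) to (4.8, 7.6), the green cone covered √(1.7² + 2.1²) ≈ 2.7 units.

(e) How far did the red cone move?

3.6

The red cone moved from about (12.5, 3.2) to (14.2, 6.4), a distance of √(1.7² + 3.2²) ≈ 3.6.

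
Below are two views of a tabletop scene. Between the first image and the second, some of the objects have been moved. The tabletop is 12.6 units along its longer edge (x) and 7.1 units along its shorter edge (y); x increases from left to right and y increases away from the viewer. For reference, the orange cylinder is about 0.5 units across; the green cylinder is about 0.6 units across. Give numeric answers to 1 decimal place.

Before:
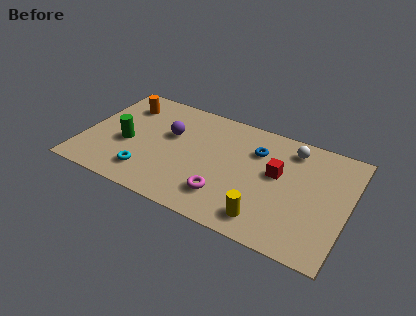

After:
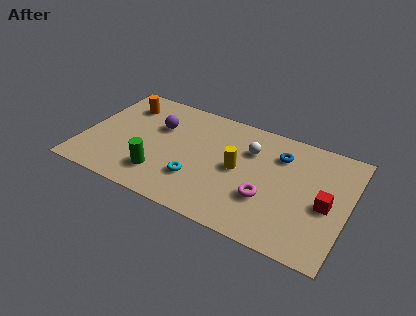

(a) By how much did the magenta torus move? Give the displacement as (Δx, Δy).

(1.9, 0.7)

From the two frames, the magenta torus sits at roughly (7.0, 1.7) before and (8.9, 2.4) after.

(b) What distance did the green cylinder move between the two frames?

2.2

The green cylinder moved from about (2.1, 3.0) to (3.9, 1.7), a distance of √(1.8² + 1.3²) ≈ 2.2.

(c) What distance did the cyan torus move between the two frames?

2.4

From (3.3, 1.5) to (5.6, 2.1), the cyan torus covered √(2.3² + 0.6²) ≈ 2.4 units.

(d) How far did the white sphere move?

2.1

The white sphere moved from about (9.7, 5.9) to (7.8, 5.0), a distance of √(1.9² + 0.9²) ≈ 2.1.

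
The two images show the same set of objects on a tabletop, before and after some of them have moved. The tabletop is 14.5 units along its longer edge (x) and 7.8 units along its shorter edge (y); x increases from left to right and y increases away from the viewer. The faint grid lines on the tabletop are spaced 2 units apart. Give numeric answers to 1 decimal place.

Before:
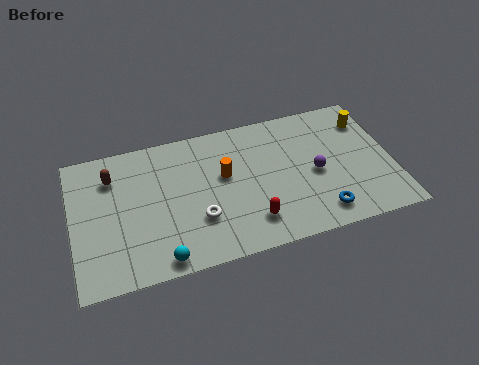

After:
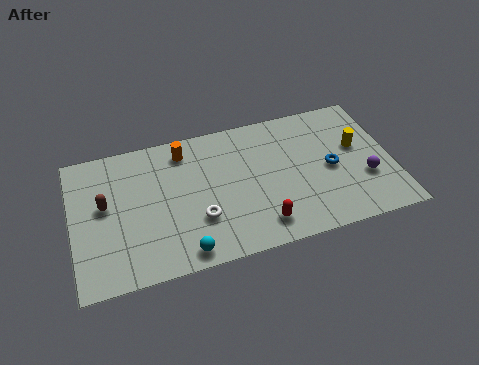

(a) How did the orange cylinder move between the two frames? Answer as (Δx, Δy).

(-1.7, 1.9)

The orange cylinder was at about (6.9, 4.6) and moved to about (5.2, 6.5).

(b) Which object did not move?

the white torus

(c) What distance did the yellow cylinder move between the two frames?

1.5

From (13.6, 6.0) to (13.0, 4.6), the yellow cylinder covered √(0.6² + 1.4²) ≈ 1.5 units.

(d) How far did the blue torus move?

2.5

The blue torus moved from about (11.0, 1.3) to (11.7, 3.7), a distance of √(0.7² + 2.4²) ≈ 2.5.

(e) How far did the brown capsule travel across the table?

1.6

From (1.9, 5.9) to (1.5, 4.4), the brown capsule covered √(0.4² + 1.5²) ≈ 1.6 units.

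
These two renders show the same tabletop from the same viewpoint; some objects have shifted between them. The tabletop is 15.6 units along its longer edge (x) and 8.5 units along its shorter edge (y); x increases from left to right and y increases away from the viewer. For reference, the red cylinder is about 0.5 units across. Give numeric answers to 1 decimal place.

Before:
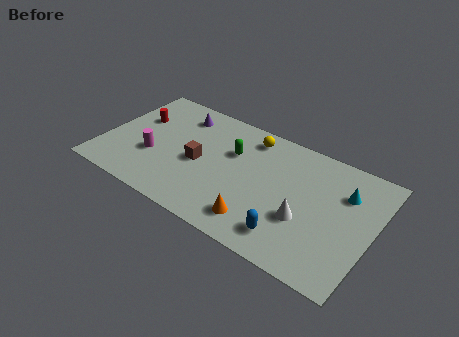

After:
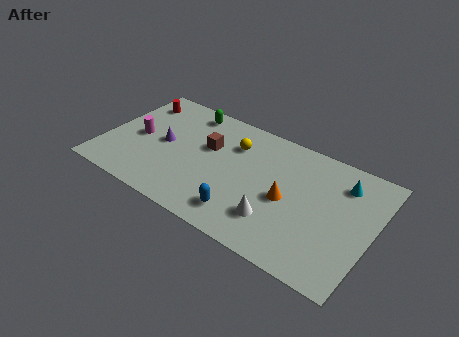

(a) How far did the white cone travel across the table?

1.7

The white cone was near (11.9, 3.1) before and (10.4, 2.2) after, so it travelled √(1.5² + 0.9²) ≈ 1.7 units.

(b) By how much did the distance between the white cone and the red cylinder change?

-0.4

The distance was about 10.6 in the first image and 10.2 in the second, so they moved 0.4 units closer together.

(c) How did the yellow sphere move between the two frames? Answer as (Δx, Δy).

(-0.8, -1.0)

From the two frames, the yellow sphere sits at roughly (8.1, 7.2) before and (7.3, 6.2) after.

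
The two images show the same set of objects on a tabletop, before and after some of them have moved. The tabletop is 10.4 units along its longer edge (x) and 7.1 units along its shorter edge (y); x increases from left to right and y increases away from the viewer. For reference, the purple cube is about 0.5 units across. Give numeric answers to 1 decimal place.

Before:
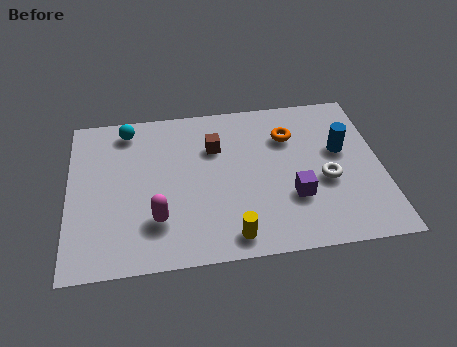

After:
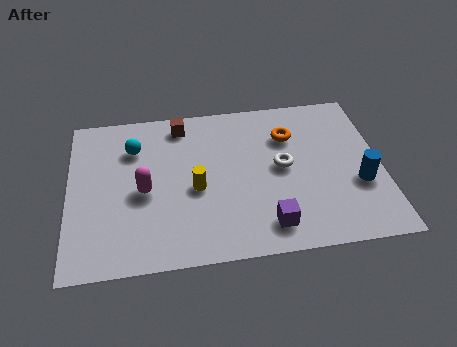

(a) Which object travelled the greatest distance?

the yellow cylinder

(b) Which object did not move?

the orange torus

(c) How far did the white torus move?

1.6

From (8.5, 2.9) to (7.1, 3.7), the white torus covered √(1.4² + 0.8²) ≈ 1.6 units.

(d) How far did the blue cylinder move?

1.7

From (9.1, 4.2) to (9.6, 2.6), the blue cylinder covered √(0.5² + 1.6²) ≈ 1.7 units.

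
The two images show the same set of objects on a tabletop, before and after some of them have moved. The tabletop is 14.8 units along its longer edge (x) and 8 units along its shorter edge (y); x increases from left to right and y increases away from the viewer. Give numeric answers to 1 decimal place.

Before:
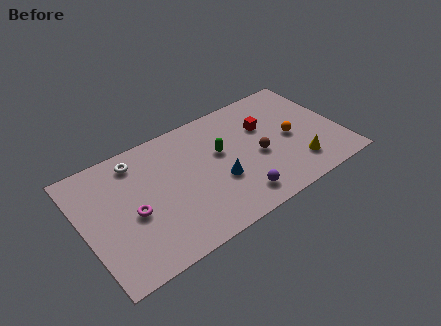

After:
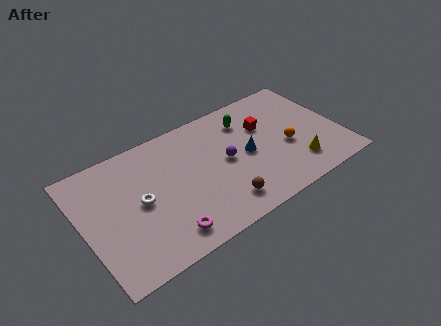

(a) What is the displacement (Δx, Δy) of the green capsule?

(1.8, 1.4)

The green capsule started near (8.0, 4.8) and ended near (9.8, 6.2).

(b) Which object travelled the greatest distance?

the brown sphere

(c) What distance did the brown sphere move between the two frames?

3.2

The brown sphere moved from about (10.0, 3.5) to (7.5, 1.5), a distance of √(2.5² + 2.0²) ≈ 3.2.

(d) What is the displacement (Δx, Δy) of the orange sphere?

(-0.3, -0.5)

From the two frames, the orange sphere sits at roughly (12.0, 3.8) before and (11.7, 3.3) after.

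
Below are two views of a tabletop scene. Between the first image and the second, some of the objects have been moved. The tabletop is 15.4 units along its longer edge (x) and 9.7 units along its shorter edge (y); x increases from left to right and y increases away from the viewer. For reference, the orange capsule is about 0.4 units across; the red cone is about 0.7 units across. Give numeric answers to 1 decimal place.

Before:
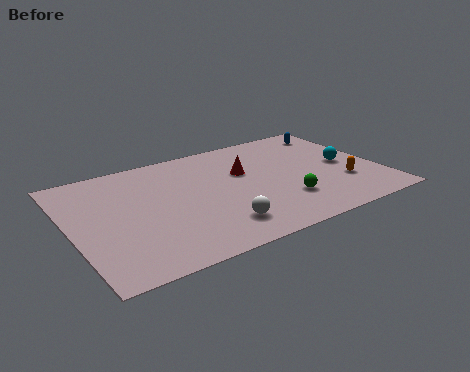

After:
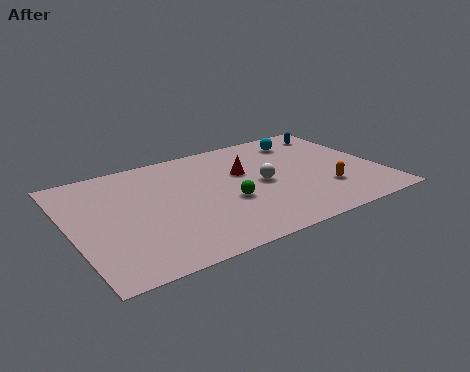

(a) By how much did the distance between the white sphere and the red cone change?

-3.0

Before: roughly 4.6 units apart; after: 1.6. That's 3.0 units closer together.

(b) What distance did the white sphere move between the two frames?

3.8

From (6.8, 2.0) to (9.5, 4.7), the white sphere covered √(2.7² + 2.7²) ≈ 3.8 units.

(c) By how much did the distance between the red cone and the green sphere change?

-1.1

The distance was about 3.7 in the first image and 2.6 in the second, so they moved 1.1 units closer together.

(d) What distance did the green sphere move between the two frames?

2.9

The green sphere was near (10.3, 2.7) before and (7.6, 3.8) after, so it travelled √(2.7² + 1.1²) ≈ 2.9 units.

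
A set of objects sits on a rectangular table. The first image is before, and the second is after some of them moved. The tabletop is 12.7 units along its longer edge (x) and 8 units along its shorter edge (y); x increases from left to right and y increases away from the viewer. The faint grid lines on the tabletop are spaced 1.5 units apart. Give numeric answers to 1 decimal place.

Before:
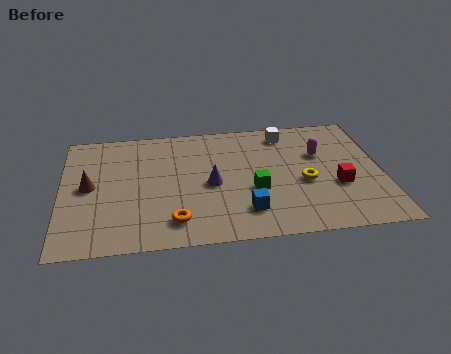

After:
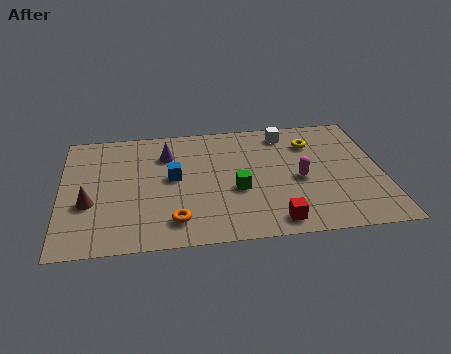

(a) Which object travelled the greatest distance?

the blue cube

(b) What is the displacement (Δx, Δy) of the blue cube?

(-2.8, 2.5)

From the two frames, the blue cube sits at roughly (7.2, 1.8) before and (4.4, 4.3) after.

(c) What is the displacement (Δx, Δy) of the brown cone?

(0.0, -1.1)

The brown cone started near (1.1, 4.1) and ended near (1.1, 3.0).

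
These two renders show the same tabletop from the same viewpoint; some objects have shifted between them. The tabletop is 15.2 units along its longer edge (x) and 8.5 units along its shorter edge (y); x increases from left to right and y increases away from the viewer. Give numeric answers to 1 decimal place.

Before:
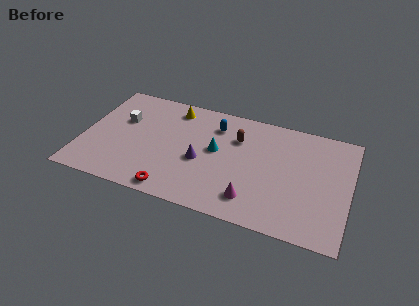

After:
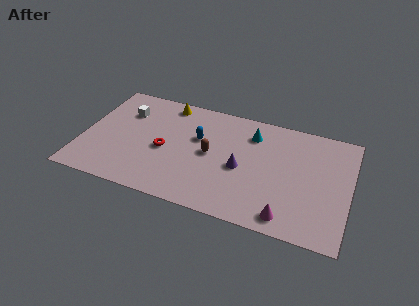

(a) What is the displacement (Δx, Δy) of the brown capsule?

(-1.4, -1.7)

From the two frames, the brown capsule sits at roughly (8.7, 6.0) before and (7.3, 4.3) after.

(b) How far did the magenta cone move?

2.1

From (9.9, 1.7) to (11.9, 1.1), the magenta cone covered √(2.0² + 0.6²) ≈ 2.1 units.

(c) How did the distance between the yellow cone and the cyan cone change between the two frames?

+1.4

Before: roughly 3.7 units apart; after: 5.1. That's 1.4 units further apart.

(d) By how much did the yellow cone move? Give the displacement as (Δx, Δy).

(-0.4, 0.3)

From the two frames, the yellow cone sits at roughly (4.9, 7.2) before and (4.5, 7.5) after.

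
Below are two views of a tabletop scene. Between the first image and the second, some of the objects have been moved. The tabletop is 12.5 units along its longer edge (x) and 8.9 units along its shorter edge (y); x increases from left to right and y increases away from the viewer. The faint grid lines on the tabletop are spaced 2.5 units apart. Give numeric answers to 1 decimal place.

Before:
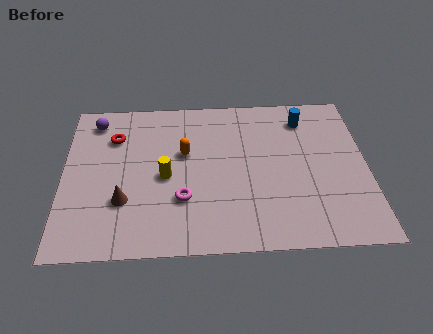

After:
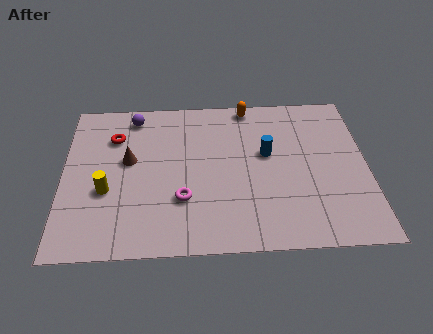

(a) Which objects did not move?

the magenta torus and the red torus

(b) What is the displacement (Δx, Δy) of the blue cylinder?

(-1.6, -2.0)

The blue cylinder started near (10.0, 7.2) and ended near (8.4, 5.2).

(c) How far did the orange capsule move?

3.8

The orange capsule moved from about (5.0, 5.4) to (7.7, 8.1), a distance of √(2.7² + 2.7²) ≈ 3.8.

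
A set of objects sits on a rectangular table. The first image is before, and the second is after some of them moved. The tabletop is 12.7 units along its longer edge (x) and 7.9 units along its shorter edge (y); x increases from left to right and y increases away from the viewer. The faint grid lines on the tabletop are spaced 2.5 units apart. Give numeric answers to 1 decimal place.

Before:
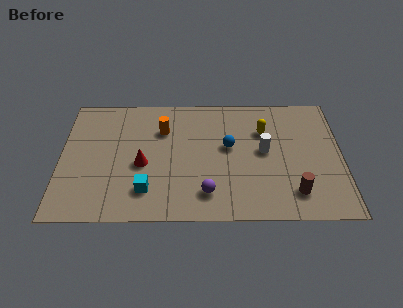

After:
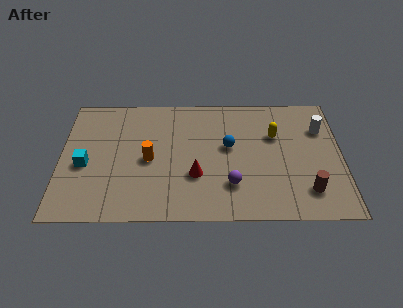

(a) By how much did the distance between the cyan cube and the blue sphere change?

+2.0

The distance was about 4.6 in the first image and 6.6 in the second, so they moved 2.0 units further apart.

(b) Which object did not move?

the blue sphere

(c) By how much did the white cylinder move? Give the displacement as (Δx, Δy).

(2.6, 1.4)

The white cylinder was at about (9.2, 4.2) and moved to about (11.8, 5.6).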